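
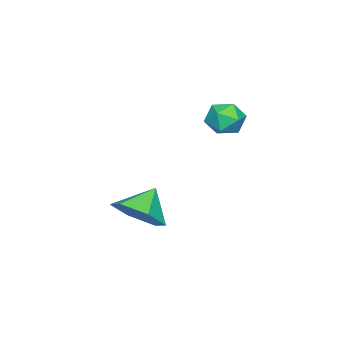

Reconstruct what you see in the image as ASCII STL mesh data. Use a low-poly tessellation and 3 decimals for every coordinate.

solid 
facet normal 0.412 0.473 0.779
outer loop
vertex -0.993 3.381 2.905
vertex -1.439 2.992 3.377
vertex -0.76 2.717 3.185
endloop
endfacet
facet normal 0.879 0.411 0.242
outer loop
vertex -0.993 3.381 2.905
vertex -0.76 2.717 3.185
vertex -0.638 2.885 2.457
endloop
endfacet
facet normal 0.600 0.728 -0.331
outer loop
vertex -0.993 3.381 2.905
vertex -0.638 2.885 2.457
vertex -1.24 3.264 2.199
endloop
endfacet
facet normal -0.040 0.988 -0.150
outer loop
vertex -0.993 3.381 2.905
vertex -1.24 3.264 2.199
vertex -1.735 3.33 2.768
endloop
endfacet
facet normal -0.156 0.830 0.536
outer loop
vertex -0.993 3.381 2.905
vertex -1.735 3.33 2.768
vertex -1.439 2.992 3.377
endloop
endfacet
facet normal 0.954 -0.285 0.094
outer loop
vertex -0.638 2.885 2.457
vertex -0.76 2.717 3.185
vertex -0.865 2.19 2.652
endloop
endfacet
facet normal 0.198 -0.183 0.963
outer loop
vertex -0.76 2.717 3.185
vertex -1.439 2.992 3.377
vertex -1.36 2.256 3.221
endloop
endfacet
facet normal -0.721 0.395 0.570
outer loop
vertex -1.439 2.992 3.377
vertex -1.735 3.33 2.768
vertex -1.962 2.635 2.963
endloop
endfacet
facet normal -0.533 0.652 -0.539
outer loop
vertex -1.735 3.33 2.768
vertex -1.24 3.264 2.199
vertex -1.84 2.803 2.235
endloop
endfacet
facet normal 0.502 0.231 -0.833
outer loop
vertex -1.24 3.264 2.199
vertex -0.638 2.885 2.457
vertex -1.161 2.528 2.043
endloop
endfacet
facet normal 0.040 -0.988 0.150
outer loop
vertex -1.607 2.139 2.515
vertex -0.865 2.19 2.652
vertex -1.36 2.256 3.221
endloop
endfacet
facet normal -0.600 -0.728 0.331
outer loop
vertex -1.607 2.139 2.515
vertex -1.36 2.256 3.221
vertex -1.962 2.635 2.963
endloop
endfacet
facet normal -0.879 -0.411 -0.242
outer loop
vertex -1.607 2.139 2.515
vertex -1.962 2.635 2.963
vertex -1.84 2.803 2.235
endloop
endfacet
facet normal -0.412 -0.473 -0.779
outer loop
vertex -1.607 2.139 2.515
vertex -1.84 2.803 2.235
vertex -1.161 2.528 2.043
endloop
endfacet
facet normal 0.156 -0.830 -0.536
outer loop
vertex -1.607 2.139 2.515
vertex -1.161 2.528 2.043
vertex -0.865 2.19 2.652
endloop
endfacet
facet normal 0.533 -0.652 0.539
outer loop
vertex -1.36 2.256 3.221
vertex -0.865 2.19 2.652
vertex -0.76 2.717 3.185
endloop
endfacet
facet normal -0.502 -0.231 0.833
outer loop
vertex -1.962 2.635 2.963
vertex -1.36 2.256 3.221
vertex -1.439 2.992 3.377
endloop
endfacet
facet normal -0.954 0.285 -0.094
outer loop
vertex -1.84 2.803 2.235
vertex -1.962 2.635 2.963
vertex -1.735 3.33 2.768
endloop
endfacet
facet normal -0.198 0.183 -0.963
outer loop
vertex -1.161 2.528 2.043
vertex -1.84 2.803 2.235
vertex -1.24 3.264 2.199
endloop
endfacet
facet normal 0.721 -0.395 -0.570
outer loop
vertex -0.865 2.19 2.652
vertex -1.161 2.528 2.043
vertex -0.638 2.885 2.457
endloop
endfacet
facet normal 0.718 -0.154 -0.679
outer loop
vertex 1.344 0.222 -0.617
vertex 0.693 0.541 -1.378
vertex 1.307 1.237 -0.886
endloop
endfacet
facet normal 0.154 0.258 0.954
outer loop
vertex 1.344 0.222 -0.617
vertex 1.307 1.237 -0.886
vertex -0.233 0.739 -0.502
endloop
endfacet
facet normal 0.718 -0.154 -0.678
outer loop
vertex 1.307 1.237 -0.886
vertex 0.693 0.541 -1.378
vertex 0.657 1.555 -1.647
endloop
endfacet
facet normal -0.155 0.857 0.491
outer loop
vertex 1.307 1.237 -0.886
vertex 0.657 1.555 -1.647
vertex -0.233 0.739 -0.502
endloop
endfacet
facet normal 0.718 -0.155 -0.679
outer loop
vertex 0.657 1.555 -1.647
vertex 0.693 0.541 -1.378
vertex 0.043 0.859 -2.138
endloop
endfacet
facet normal -0.722 0.688 -0.071
outer loop
vertex 0.657 1.555 -1.647
vertex 0.043 0.859 -2.138
vertex -0.233 0.739 -0.502
endloop
endfacet
facet normal 0.718 -0.154 -0.679
outer loop
vertex 0.043 0.859 -2.138
vertex 0.693 0.541 -1.378
vertex 0.079 -0.156 -1.869
endloop
endfacet
facet normal -0.982 -0.080 -0.172
outer loop
vertex 0.043 0.859 -2.138
vertex 0.079 -0.156 -1.869
vertex -0.233 0.739 -0.502
endloop
endfacet
facet normal 0.718 -0.154 -0.679
outer loop
vertex 0.079 -0.156 -1.869
vertex 0.693 0.541 -1.378
vertex 0.73 -0.474 -1.108
endloop
endfacet
facet normal -0.673 -0.680 0.292
outer loop
vertex 0.079 -0.156 -1.869
vertex 0.73 -0.474 -1.108
vertex -0.233 0.739 -0.502
endloop
endfacet
facet normal 0.718 -0.154 -0.679
outer loop
vertex 0.73 -0.474 -1.108
vertex 0.693 0.541 -1.378
vertex 1.344 0.222 -0.617
endloop
endfacet
facet normal -0.105 -0.510 0.854
outer loop
vertex 0.73 -0.474 -1.108
vertex 1.344 0.222 -0.617
vertex -0.233 0.739 -0.502
endloop
endfacet

endsolid


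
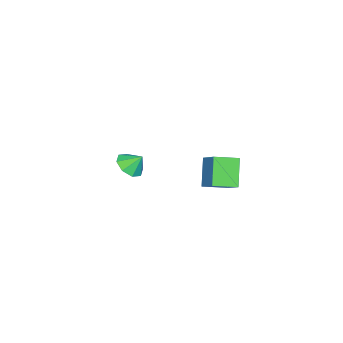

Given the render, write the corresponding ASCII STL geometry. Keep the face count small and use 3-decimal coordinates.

solid 
facet normal -0.576 -0.230 0.784
outer loop
vertex 3.96 3.105 4.992
vertex 3.048 4.233 4.652
vertex 3.024 2.046 3.994
endloop
endfacet
facet normal 0.612 -0.757 0.229
outer loop
vertex 4.132 2.487 2.488
vertex 3.96 3.105 4.992
vertex 3.024 2.046 3.994
endloop
endfacet
facet normal -0.577 -0.230 0.784
outer loop
vertex 3.024 2.046 3.994
vertex 3.048 4.233 4.652
vertex 2.112 3.174 3.653
endloop
endfacet
facet normal -0.541 -0.612 -0.577
outer loop
vertex 2.112 3.174 3.653
vertex 4.132 2.487 2.488
vertex 3.024 2.046 3.994
endloop
endfacet
facet normal 0.541 0.612 0.577
outer loop
vertex 3.96 3.105 4.992
vertex 4.156 4.674 3.146
vertex 3.048 4.233 4.652
endloop
endfacet
facet normal 0.612 -0.757 0.229
outer loop
vertex 5.068 3.546 3.487
vertex 3.96 3.105 4.992
vertex 4.132 2.487 2.488
endloop
endfacet
facet normal 0.541 0.612 0.577
outer loop
vertex 5.068 3.546 3.487
vertex 4.156 4.674 3.146
vertex 3.96 3.105 4.992
endloop
endfacet
facet normal -0.612 0.757 -0.229
outer loop
vertex 3.048 4.233 4.652
vertex 4.156 4.674 3.146
vertex 2.112 3.174 3.653
endloop
endfacet
facet normal -0.541 -0.611 -0.577
outer loop
vertex 3.22 3.615 2.148
vertex 4.132 2.487 2.488
vertex 2.112 3.174 3.653
endloop
endfacet
facet normal -0.612 0.757 -0.229
outer loop
vertex 2.112 3.174 3.653
vertex 4.156 4.674 3.146
vertex 3.22 3.615 2.148
endloop
endfacet
facet normal 0.577 0.230 -0.784
outer loop
vertex 3.22 3.615 2.148
vertex 5.068 3.546 3.487
vertex 4.132 2.487 2.488
endloop
endfacet
facet normal 0.577 0.229 -0.784
outer loop
vertex 4.156 4.674 3.146
vertex 5.068 3.546 3.487
vertex 3.22 3.615 2.148
endloop
endfacet
facet normal 0.134 -0.640 -0.757
outer loop
vertex 0.927 -4.43 0.353
vertex 0.299 -3.904 -0.203
vertex 1.276 -3.887 -0.044
endloop
endfacet
facet normal 0.608 0.175 0.774
outer loop
vertex 0.927 -4.43 0.353
vertex 1.276 -3.887 -0.044
vertex 0.141 -3.156 0.683
endloop
endfacet
facet normal 0.134 -0.639 -0.757
outer loop
vertex 1.276 -3.887 -0.044
vertex 0.299 -3.904 -0.203
vertex 1.052 -3.354 -0.534
endloop
endfacet
facet normal 0.662 0.639 0.392
outer loop
vertex 1.276 -3.887 -0.044
vertex 1.052 -3.354 -0.534
vertex 0.141 -3.156 0.683
endloop
endfacet
facet normal 0.134 -0.639 -0.757
outer loop
vertex 1.052 -3.354 -0.534
vertex 0.299 -3.904 -0.203
vertex 0.387 -3.143 -0.83
endloop
endfacet
facet normal 0.280 0.958 0.054
outer loop
vertex 1.052 -3.354 -0.534
vertex 0.387 -3.143 -0.83
vertex 0.141 -3.156 0.683
endloop
endfacet
facet normal 0.135 -0.639 -0.757
outer loop
vertex 0.387 -3.143 -0.83
vertex 0.299 -3.904 -0.203
vertex -0.33 -3.378 -0.759
endloop
endfacet
facet normal -0.315 0.948 -0.043
outer loop
vertex 0.387 -3.143 -0.83
vertex -0.33 -3.378 -0.759
vertex 0.141 -3.156 0.683
endloop
endfacet
facet normal 0.134 -0.640 -0.757
outer loop
vertex -0.33 -3.378 -0.759
vertex 0.299 -3.904 -0.203
vertex -0.678 -3.921 -0.362
endloop
endfacet
facet normal -0.774 0.612 0.159
outer loop
vertex -0.33 -3.378 -0.759
vertex -0.678 -3.921 -0.362
vertex 0.141 -3.156 0.683
endloop
endfacet
facet normal 0.134 -0.640 -0.757
outer loop
vertex -0.678 -3.921 -0.362
vertex 0.299 -3.904 -0.203
vertex -0.455 -4.454 0.128
endloop
endfacet
facet normal -0.828 0.150 0.540
outer loop
vertex -0.678 -3.921 -0.362
vertex -0.455 -4.454 0.128
vertex 0.141 -3.156 0.683
endloop
endfacet
facet normal 0.134 -0.639 -0.757
outer loop
vertex -0.455 -4.454 0.128
vertex 0.299 -3.904 -0.203
vertex 0.21 -4.665 0.424
endloop
endfacet
facet normal -0.445 -0.171 0.879
outer loop
vertex -0.455 -4.454 0.128
vertex 0.21 -4.665 0.424
vertex 0.141 -3.156 0.683
endloop
endfacet
facet normal 0.135 -0.639 -0.757
outer loop
vertex 0.21 -4.665 0.424
vertex 0.299 -3.904 -0.203
vertex 0.927 -4.43 0.353
endloop
endfacet
facet normal 0.149 -0.161 0.976
outer loop
vertex 0.21 -4.665 0.424
vertex 0.927 -4.43 0.353
vertex 0.141 -3.156 0.683
endloop
endfacet

endsolid


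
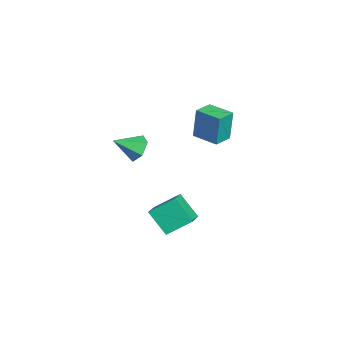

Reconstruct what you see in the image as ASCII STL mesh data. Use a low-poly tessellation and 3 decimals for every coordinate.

solid 
facet normal -0.464 -0.509 0.725
outer loop
vertex 3.242 -2.115 -0.171
vertex 3.2 -0.744 0.764
vertex 1.826 -1.726 -0.805
endloop
endfacet
facet normal 0.025 -0.826 -0.563
outer loop
vertex 2.62 -0.856 -2.044
vertex 3.242 -2.115 -0.171
vertex 1.826 -1.726 -0.805
endloop
endfacet
facet normal -0.464 -0.509 0.725
outer loop
vertex 1.826 -1.726 -0.805
vertex 3.2 -0.744 0.764
vertex 1.784 -0.355 0.131
endloop
endfacet
facet normal -0.885 0.243 -0.396
outer loop
vertex 1.784 -0.355 0.131
vertex 2.62 -0.856 -2.044
vertex 1.826 -1.726 -0.805
endloop
endfacet
facet normal 0.885 -0.243 0.396
outer loop
vertex 3.242 -2.115 -0.171
vertex 3.994 0.126 -0.475
vertex 3.2 -0.744 0.764
endloop
endfacet
facet normal 0.025 -0.826 -0.563
outer loop
vertex 4.036 -1.245 -1.411
vertex 3.242 -2.115 -0.171
vertex 2.62 -0.856 -2.044
endloop
endfacet
facet normal 0.885 -0.243 0.396
outer loop
vertex 4.036 -1.245 -1.411
vertex 3.994 0.126 -0.475
vertex 3.242 -2.115 -0.171
endloop
endfacet
facet normal -0.025 0.826 0.564
outer loop
vertex 3.2 -0.744 0.764
vertex 3.994 0.126 -0.475
vertex 1.784 -0.355 0.131
endloop
endfacet
facet normal -0.885 0.243 -0.396
outer loop
vertex 2.578 0.515 -1.109
vertex 2.62 -0.856 -2.044
vertex 1.784 -0.355 0.131
endloop
endfacet
facet normal -0.025 0.826 0.563
outer loop
vertex 1.784 -0.355 0.131
vertex 3.994 0.126 -0.475
vertex 2.578 0.515 -1.109
endloop
endfacet
facet normal 0.464 0.509 -0.725
outer loop
vertex 2.578 0.515 -1.109
vertex 4.036 -1.245 -1.411
vertex 2.62 -0.856 -2.044
endloop
endfacet
facet normal 0.464 0.509 -0.725
outer loop
vertex 3.994 0.126 -0.475
vertex 4.036 -1.245 -1.411
vertex 2.578 0.515 -1.109
endloop
endfacet
facet normal -0.677 -0.735 0.048
outer loop
vertex -3.954 0.919 3.002
vertex -4.852 1.741 2.918
vertex -3.918 0.756 1.019
endloop
endfacet
facet normal 0.736 -0.674 0.069
outer loop
vertex -2.828 1.939 0.942
vertex -3.954 0.919 3.002
vertex -3.918 0.756 1.019
endloop
endfacet
facet normal -0.677 -0.735 0.048
outer loop
vertex -3.918 0.756 1.019
vertex -4.852 1.741 2.918
vertex -4.816 1.578 0.935
endloop
endfacet
facet normal 0.018 -0.082 -0.996
outer loop
vertex -4.816 1.578 0.935
vertex -2.828 1.939 0.942
vertex -3.918 0.756 1.019
endloop
endfacet
facet normal -0.018 0.082 0.996
outer loop
vertex -3.954 0.919 3.002
vertex -3.762 2.924 2.841
vertex -4.852 1.741 2.918
endloop
endfacet
facet normal 0.736 -0.674 0.069
outer loop
vertex -2.864 2.102 2.925
vertex -3.954 0.919 3.002
vertex -2.828 1.939 0.942
endloop
endfacet
facet normal -0.018 0.082 0.996
outer loop
vertex -2.864 2.102 2.925
vertex -3.762 2.924 2.841
vertex -3.954 0.919 3.002
endloop
endfacet
facet normal -0.736 0.674 -0.069
outer loop
vertex -4.852 1.741 2.918
vertex -3.762 2.924 2.841
vertex -4.816 1.578 0.935
endloop
endfacet
facet normal 0.018 -0.082 -0.996
outer loop
vertex -3.726 2.761 0.858
vertex -2.828 1.939 0.942
vertex -4.816 1.578 0.935
endloop
endfacet
facet normal -0.736 0.674 -0.069
outer loop
vertex -4.816 1.578 0.935
vertex -3.762 2.924 2.841
vertex -3.726 2.761 0.858
endloop
endfacet
facet normal 0.677 0.735 -0.048
outer loop
vertex -3.726 2.761 0.858
vertex -2.864 2.102 2.925
vertex -2.828 1.939 0.942
endloop
endfacet
facet normal 0.677 0.735 -0.048
outer loop
vertex -3.762 2.924 2.841
vertex -2.864 2.102 2.925
vertex -3.726 2.761 0.858
endloop
endfacet
facet normal -0.159 0.837 -0.523
outer loop
vertex 0.745 -1.981 3.514
vertex 0.396 -2.467 2.842
vertex -0.137 -2.158 3.498
endloop
endfacet
facet normal -0.035 0.082 0.996
outer loop
vertex 0.745 -1.981 3.514
vertex -0.137 -2.158 3.498
vertex 0.644 -3.773 3.658
endloop
endfacet
facet normal -0.159 0.837 -0.524
outer loop
vertex -0.137 -2.158 3.498
vertex 0.396 -2.467 2.842
vertex -0.486 -2.645 2.826
endloop
endfacet
facet normal -0.741 -0.299 0.601
outer loop
vertex -0.137 -2.158 3.498
vertex -0.486 -2.645 2.826
vertex 0.644 -3.773 3.658
endloop
endfacet
facet normal -0.160 0.838 -0.523
outer loop
vertex -0.486 -2.645 2.826
vertex 0.396 -2.467 2.842
vertex 0.046 -2.953 2.17
endloop
endfacet
facet normal -0.635 -0.755 -0.161
outer loop
vertex -0.486 -2.645 2.826
vertex 0.046 -2.953 2.17
vertex 0.644 -3.773 3.658
endloop
endfacet
facet normal -0.158 0.837 -0.523
outer loop
vertex 0.046 -2.953 2.17
vertex 0.396 -2.467 2.842
vertex 0.929 -2.776 2.186
endloop
endfacet
facet normal 0.176 -0.831 -0.528
outer loop
vertex 0.046 -2.953 2.17
vertex 0.929 -2.776 2.186
vertex 0.644 -3.773 3.658
endloop
endfacet
facet normal -0.159 0.837 -0.524
outer loop
vertex 0.929 -2.776 2.186
vertex 0.396 -2.467 2.842
vertex 1.278 -2.289 2.858
endloop
endfacet
facet normal 0.883 -0.449 -0.133
outer loop
vertex 0.929 -2.776 2.186
vertex 1.278 -2.289 2.858
vertex 0.644 -3.773 3.658
endloop
endfacet
facet normal -0.160 0.837 -0.523
outer loop
vertex 1.278 -2.289 2.858
vertex 0.396 -2.467 2.842
vertex 0.745 -1.981 3.514
endloop
endfacet
facet normal 0.778 0.007 0.629
outer loop
vertex 1.278 -2.289 2.858
vertex 0.745 -1.981 3.514
vertex 0.644 -3.773 3.658
endloop
endfacet

endsolid


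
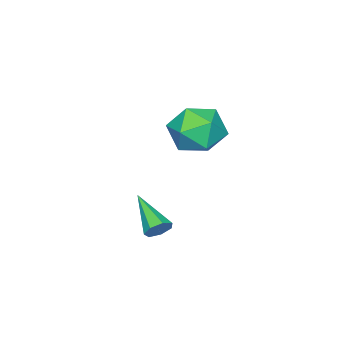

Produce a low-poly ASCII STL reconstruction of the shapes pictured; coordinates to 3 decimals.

solid 
facet normal -0.405 0.753 0.520
outer loop
vertex -3.6 0.937 0.319
vertex -3.867 0.179 1.209
vertex -2.813 0.75 1.203
endloop
endfacet
facet normal 0.123 0.987 0.099
outer loop
vertex -3.6 0.937 0.319
vertex -2.813 0.75 1.203
vertex -2.434 0.817 0.068
endloop
endfacet
facet normal -0.040 0.817 -0.575
outer loop
vertex -3.6 0.937 0.319
vertex -2.434 0.817 0.068
vertex -3.254 0.288 -0.628
endloop
endfacet
facet normal -0.667 0.478 -0.571
outer loop
vertex -3.6 0.937 0.319
vertex -3.254 0.288 -0.628
vertex -4.14 -0.106 0.077
endloop
endfacet
facet normal -0.893 0.438 0.105
outer loop
vertex -3.6 0.937 0.319
vertex -4.14 -0.106 0.077
vertex -3.867 0.179 1.209
endloop
endfacet
facet normal 0.718 0.638 0.278
outer loop
vertex -2.434 0.817 0.068
vertex -2.813 0.75 1.203
vertex -1.98 -0.014 0.803
endloop
endfacet
facet normal -0.134 0.258 0.957
outer loop
vertex -2.813 0.75 1.203
vertex -3.867 0.179 1.209
vertex -2.866 -0.408 1.508
endloop
endfacet
facet normal -0.924 -0.252 0.286
outer loop
vertex -3.867 0.179 1.209
vertex -4.14 -0.106 0.077
vertex -3.686 -0.937 0.812
endloop
endfacet
facet normal -0.559 -0.187 -0.808
outer loop
vertex -4.14 -0.106 0.077
vertex -3.254 0.288 -0.628
vertex -3.307 -0.87 -0.323
endloop
endfacet
facet normal 0.456 0.363 -0.813
outer loop
vertex -3.254 0.288 -0.628
vertex -2.434 0.817 0.068
vertex -2.253 -0.299 -0.329
endloop
endfacet
facet normal 0.667 -0.478 0.571
outer loop
vertex -2.52 -1.057 0.561
vertex -1.98 -0.014 0.803
vertex -2.866 -0.408 1.508
endloop
endfacet
facet normal 0.040 -0.817 0.575
outer loop
vertex -2.52 -1.057 0.561
vertex -2.866 -0.408 1.508
vertex -3.686 -0.937 0.812
endloop
endfacet
facet normal -0.123 -0.987 -0.099
outer loop
vertex -2.52 -1.057 0.561
vertex -3.686 -0.937 0.812
vertex -3.307 -0.87 -0.323
endloop
endfacet
facet normal 0.405 -0.753 -0.520
outer loop
vertex -2.52 -1.057 0.561
vertex -3.307 -0.87 -0.323
vertex -2.253 -0.299 -0.329
endloop
endfacet
facet normal 0.893 -0.438 -0.105
outer loop
vertex -2.52 -1.057 0.561
vertex -2.253 -0.299 -0.329
vertex -1.98 -0.014 0.803
endloop
endfacet
facet normal 0.559 0.187 0.808
outer loop
vertex -2.866 -0.408 1.508
vertex -1.98 -0.014 0.803
vertex -2.813 0.75 1.203
endloop
endfacet
facet normal -0.456 -0.363 0.813
outer loop
vertex -3.686 -0.937 0.812
vertex -2.866 -0.408 1.508
vertex -3.867 0.179 1.209
endloop
endfacet
facet normal -0.718 -0.638 -0.278
outer loop
vertex -3.307 -0.87 -0.323
vertex -3.686 -0.937 0.812
vertex -4.14 -0.106 0.077
endloop
endfacet
facet normal 0.134 -0.258 -0.957
outer loop
vertex -2.253 -0.299 -0.329
vertex -3.307 -0.87 -0.323
vertex -3.254 0.288 -0.628
endloop
endfacet
facet normal 0.924 0.252 -0.286
outer loop
vertex -1.98 -0.014 0.803
vertex -2.253 -0.299 -0.329
vertex -2.434 0.817 0.068
endloop
endfacet
facet normal 0.370 0.799 -0.474
outer loop
vertex 1.731 1.505 -1.607
vertex 1.282 1.525 -1.924
vertex 1.371 1.771 -1.44
endloop
endfacet
facet normal 0.424 0.006 0.905
outer loop
vertex 1.731 1.505 -1.607
vertex 1.371 1.771 -1.44
vertex 0.618 0.095 -1.076
endloop
endfacet
facet normal 0.370 0.799 -0.474
outer loop
vertex 1.371 1.771 -1.44
vertex 1.282 1.525 -1.924
vertex 0.944 1.851 -1.638
endloop
endfacet
facet normal -0.341 0.343 0.875
outer loop
vertex 1.371 1.771 -1.44
vertex 0.944 1.851 -1.638
vertex 0.618 0.095 -1.076
endloop
endfacet
facet normal 0.370 0.799 -0.473
outer loop
vertex 0.944 1.851 -1.638
vertex 1.282 1.525 -1.924
vertex 0.772 1.686 -2.051
endloop
endfacet
facet normal -0.924 0.261 0.280
outer loop
vertex 0.944 1.851 -1.638
vertex 0.772 1.686 -2.051
vertex 0.618 0.095 -1.076
endloop
endfacet
facet normal 0.370 0.800 -0.473
outer loop
vertex 0.772 1.686 -2.051
vertex 1.282 1.525 -1.924
vertex 0.984 1.4 -2.369
endloop
endfacet
facet normal -0.885 -0.178 -0.430
outer loop
vertex 0.772 1.686 -2.051
vertex 0.984 1.4 -2.369
vertex 0.618 0.095 -1.076
endloop
endfacet
facet normal 0.373 0.798 -0.474
outer loop
vertex 0.984 1.4 -2.369
vertex 1.282 1.525 -1.924
vertex 1.42 1.207 -2.351
endloop
endfacet
facet normal -0.255 -0.644 -0.722
outer loop
vertex 0.984 1.4 -2.369
vertex 1.42 1.207 -2.351
vertex 0.618 0.095 -1.076
endloop
endfacet
facet normal 0.371 0.798 -0.474
outer loop
vertex 1.42 1.207 -2.351
vertex 1.282 1.525 -1.924
vertex 1.752 1.254 -2.012
endloop
endfacet
facet normal 0.493 -0.785 -0.374
outer loop
vertex 1.42 1.207 -2.351
vertex 1.752 1.254 -2.012
vertex 0.618 0.095 -1.076
endloop
endfacet
facet normal 0.371 0.798 -0.475
outer loop
vertex 1.752 1.254 -2.012
vertex 1.282 1.525 -1.924
vertex 1.731 1.505 -1.607
endloop
endfacet
facet normal 0.795 -0.496 0.349
outer loop
vertex 1.752 1.254 -2.012
vertex 1.731 1.505 -1.607
vertex 0.618 0.095 -1.076
endloop
endfacet

endsolid


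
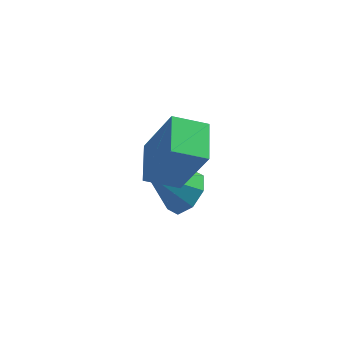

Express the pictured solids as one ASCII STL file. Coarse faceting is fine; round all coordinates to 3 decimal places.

solid 
facet normal -0.919 -0.066 0.389
outer loop
vertex 0.179 0.195 3.745
vertex 0.198 1.587 4.026
vertex -0.66 0.593 1.828
endloop
endfacet
facet normal -0.014 -0.980 -0.198
outer loop
vertex 0.462 0.673 1.354
vertex 0.179 0.195 3.745
vertex -0.66 0.593 1.828
endloop
endfacet
facet normal -0.919 -0.065 0.388
outer loop
vertex -0.66 0.593 1.828
vertex 0.198 1.587 4.026
vertex -0.64 1.985 2.109
endloop
endfacet
facet normal -0.394 0.187 -0.900
outer loop
vertex -0.64 1.985 2.109
vertex 0.462 0.673 1.354
vertex -0.66 0.593 1.828
endloop
endfacet
facet normal 0.394 -0.187 0.900
outer loop
vertex 0.179 0.195 3.745
vertex 1.32 1.667 3.552
vertex 0.198 1.587 4.026
endloop
endfacet
facet normal -0.014 -0.980 -0.198
outer loop
vertex 1.3 0.275 3.271
vertex 0.179 0.195 3.745
vertex 0.462 0.673 1.354
endloop
endfacet
facet normal 0.394 -0.187 0.900
outer loop
vertex 1.3 0.275 3.271
vertex 1.32 1.667 3.552
vertex 0.179 0.195 3.745
endloop
endfacet
facet normal 0.014 0.980 0.198
outer loop
vertex 0.198 1.587 4.026
vertex 1.32 1.667 3.552
vertex -0.64 1.985 2.109
endloop
endfacet
facet normal -0.394 0.187 -0.900
outer loop
vertex 0.481 2.065 1.635
vertex 0.462 0.673 1.354
vertex -0.64 1.985 2.109
endloop
endfacet
facet normal 0.014 0.980 0.198
outer loop
vertex -0.64 1.985 2.109
vertex 1.32 1.667 3.552
vertex 0.481 2.065 1.635
endloop
endfacet
facet normal 0.919 0.066 -0.388
outer loop
vertex 0.481 2.065 1.635
vertex 1.3 0.275 3.271
vertex 0.462 0.673 1.354
endloop
endfacet
facet normal 0.919 0.065 -0.389
outer loop
vertex 1.32 1.667 3.552
vertex 1.3 0.275 3.271
vertex 0.481 2.065 1.635
endloop
endfacet
facet normal 0.721 0.073 -0.689
outer loop
vertex 1.183 2.34 0.178
vertex 0.623 2.082 -0.436
vertex 0.862 2.85 -0.104
endloop
endfacet
facet normal 0.141 0.546 0.826
outer loop
vertex 1.183 2.34 0.178
vertex 0.862 2.85 -0.104
vertex -0.603 1.958 0.736
endloop
endfacet
facet normal 0.721 0.073 -0.689
outer loop
vertex 0.862 2.85 -0.104
vertex 0.623 2.082 -0.436
vertex 0.401 2.911 -0.58
endloop
endfacet
facet normal -0.298 0.867 0.400
outer loop
vertex 0.862 2.85 -0.104
vertex 0.401 2.911 -0.58
vertex -0.603 1.958 0.736
endloop
endfacet
facet normal 0.721 0.073 -0.690
outer loop
vertex 0.401 2.911 -0.58
vertex 0.623 2.082 -0.436
vertex 0.069 2.486 -0.972
endloop
endfacet
facet normal -0.744 0.662 -0.088
outer loop
vertex 0.401 2.911 -0.58
vertex 0.069 2.486 -0.972
vertex -0.603 1.958 0.736
endloop
endfacet
facet normal 0.721 0.074 -0.689
outer loop
vertex 0.069 2.486 -0.972
vertex 0.623 2.082 -0.436
vertex 0.063 1.825 -1.049
endloop
endfacet
facet normal -0.935 0.050 -0.352
outer loop
vertex 0.069 2.486 -0.972
vertex 0.063 1.825 -1.049
vertex -0.603 1.958 0.736
endloop
endfacet
facet normal 0.721 0.073 -0.689
outer loop
vertex 0.063 1.825 -1.049
vertex 0.623 2.082 -0.436
vertex 0.384 1.314 -0.767
endloop
endfacet
facet normal -0.758 -0.607 -0.238
outer loop
vertex 0.063 1.825 -1.049
vertex 0.384 1.314 -0.767
vertex -0.603 1.958 0.736
endloop
endfacet
facet normal 0.721 0.073 -0.689
outer loop
vertex 0.384 1.314 -0.767
vertex 0.623 2.082 -0.436
vertex 0.845 1.254 -0.291
endloop
endfacet
facet normal -0.317 -0.929 0.190
outer loop
vertex 0.384 1.314 -0.767
vertex 0.845 1.254 -0.291
vertex -0.603 1.958 0.736
endloop
endfacet
facet normal 0.722 0.073 -0.688
outer loop
vertex 0.845 1.254 -0.291
vertex 0.623 2.082 -0.436
vertex 1.176 1.678 0.101
endloop
endfacet
facet normal 0.127 -0.725 0.677
outer loop
vertex 0.845 1.254 -0.291
vertex 1.176 1.678 0.101
vertex -0.603 1.958 0.736
endloop
endfacet
facet normal 0.722 0.072 -0.689
outer loop
vertex 1.176 1.678 0.101
vertex 0.623 2.082 -0.436
vertex 1.183 2.34 0.178
endloop
endfacet
facet normal 0.318 -0.113 0.941
outer loop
vertex 1.176 1.678 0.101
vertex 1.183 2.34 0.178
vertex -0.603 1.958 0.736
endloop
endfacet

endsolid


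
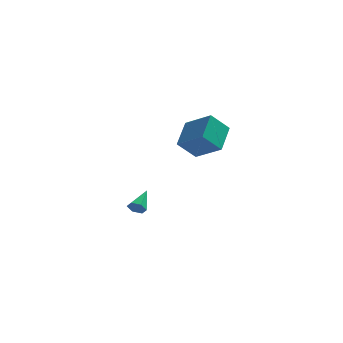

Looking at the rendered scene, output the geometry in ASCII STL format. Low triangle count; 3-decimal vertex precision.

solid 
facet normal -0.757 0.425 -0.497
outer loop
vertex -0.304 -1.423 2.966
vertex 0.605 -0.995 1.948
vertex -0.579 -2.944 2.083
endloop
endfacet
facet normal -0.635 -0.299 0.712
outer loop
vertex 0.775 -3.705 2.972
vertex -0.304 -1.423 2.966
vertex -0.579 -2.944 2.083
endloop
endfacet
facet normal -0.757 0.425 -0.497
outer loop
vertex -0.579 -2.944 2.083
vertex 0.605 -0.995 1.948
vertex 0.33 -2.516 1.065
endloop
endfacet
facet normal -0.154 -0.854 -0.497
outer loop
vertex 0.33 -2.516 1.065
vertex 0.775 -3.705 2.972
vertex -0.579 -2.944 2.083
endloop
endfacet
facet normal 0.154 0.854 0.497
outer loop
vertex -0.304 -1.423 2.966
vertex 1.959 -1.756 2.837
vertex 0.605 -0.995 1.948
endloop
endfacet
facet normal -0.635 -0.299 0.712
outer loop
vertex 1.05 -2.184 3.855
vertex -0.304 -1.423 2.966
vertex 0.775 -3.705 2.972
endloop
endfacet
facet normal 0.154 0.854 0.497
outer loop
vertex 1.05 -2.184 3.855
vertex 1.959 -1.756 2.837
vertex -0.304 -1.423 2.966
endloop
endfacet
facet normal 0.635 0.299 -0.712
outer loop
vertex 0.605 -0.995 1.948
vertex 1.959 -1.756 2.837
vertex 0.33 -2.516 1.065
endloop
endfacet
facet normal -0.154 -0.854 -0.497
outer loop
vertex 1.684 -3.277 1.954
vertex 0.775 -3.705 2.972
vertex 0.33 -2.516 1.065
endloop
endfacet
facet normal 0.635 0.299 -0.712
outer loop
vertex 0.33 -2.516 1.065
vertex 1.959 -1.756 2.837
vertex 1.684 -3.277 1.954
endloop
endfacet
facet normal 0.757 -0.425 0.497
outer loop
vertex 1.684 -3.277 1.954
vertex 1.05 -2.184 3.855
vertex 0.775 -3.705 2.972
endloop
endfacet
facet normal 0.757 -0.425 0.497
outer loop
vertex 1.959 -1.756 2.837
vertex 1.05 -2.184 3.855
vertex 1.684 -3.277 1.954
endloop
endfacet
facet normal -0.249 -0.851 -0.463
outer loop
vertex -2.845 0.559 -3.921
vertex -3.116 0.852 -4.314
vertex -2.573 0.729 -4.38
endloop
endfacet
facet normal 0.874 -0.159 0.459
outer loop
vertex -2.845 0.559 -3.921
vertex -2.573 0.729 -4.38
vertex -2.724 2.188 -3.586
endloop
endfacet
facet normal -0.249 -0.850 -0.464
outer loop
vertex -2.573 0.729 -4.38
vertex -3.116 0.852 -4.314
vertex -2.844 1.023 -4.773
endloop
endfacet
facet normal 0.875 0.298 -0.381
outer loop
vertex -2.573 0.729 -4.38
vertex -2.844 1.023 -4.773
vertex -2.724 2.188 -3.586
endloop
endfacet
facet normal -0.249 -0.850 -0.464
outer loop
vertex -2.844 1.023 -4.773
vertex -3.116 0.852 -4.314
vertex -3.386 1.146 -4.707
endloop
endfacet
facet normal 0.075 0.708 -0.702
outer loop
vertex -2.844 1.023 -4.773
vertex -3.386 1.146 -4.707
vertex -2.724 2.188 -3.586
endloop
endfacet
facet normal -0.249 -0.850 -0.464
outer loop
vertex -3.386 1.146 -4.707
vertex -3.116 0.852 -4.314
vertex -3.658 0.975 -4.248
endloop
endfacet
facet normal -0.727 0.661 -0.185
outer loop
vertex -3.386 1.146 -4.707
vertex -3.658 0.975 -4.248
vertex -2.724 2.188 -3.586
endloop
endfacet
facet normal -0.249 -0.851 -0.463
outer loop
vertex -3.658 0.975 -4.248
vertex -3.116 0.852 -4.314
vertex -3.388 0.682 -3.855
endloop
endfacet
facet normal -0.729 0.205 0.653
outer loop
vertex -3.658 0.975 -4.248
vertex -3.388 0.682 -3.855
vertex -2.724 2.188 -3.586
endloop
endfacet
facet normal -0.249 -0.851 -0.463
outer loop
vertex -3.388 0.682 -3.855
vertex -3.116 0.852 -4.314
vertex -2.845 0.559 -3.921
endloop
endfacet
facet normal 0.072 -0.206 0.976
outer loop
vertex -3.388 0.682 -3.855
vertex -2.845 0.559 -3.921
vertex -2.724 2.188 -3.586
endloop
endfacet

endsolid


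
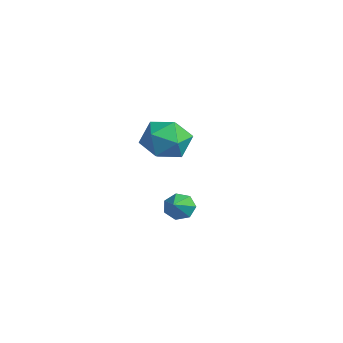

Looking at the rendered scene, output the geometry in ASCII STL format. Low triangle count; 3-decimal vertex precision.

solid 
facet normal -0.907 0.094 0.411
outer loop
vertex -3.636 2.786 -1.2
vertex -3.246 2.464 -0.266
vertex -3.25 3.497 -0.512
endloop
endfacet
facet normal -0.819 0.561 -0.121
outer loop
vertex -3.636 2.786 -1.2
vertex -3.25 3.497 -0.512
vertex -3.034 3.589 -1.548
endloop
endfacet
facet normal -0.672 0.194 -0.715
outer loop
vertex -3.636 2.786 -1.2
vertex -3.034 3.589 -1.548
vertex -2.897 2.612 -1.942
endloop
endfacet
facet normal -0.669 -0.500 -0.549
outer loop
vertex -3.636 2.786 -1.2
vertex -2.897 2.612 -1.942
vertex -3.028 1.917 -1.15
endloop
endfacet
facet normal -0.814 -0.561 0.147
outer loop
vertex -3.636 2.786 -1.2
vertex -3.028 1.917 -1.15
vertex -3.246 2.464 -0.266
endloop
endfacet
facet normal -0.252 0.967 0.033
outer loop
vertex -3.034 3.589 -1.548
vertex -3.25 3.497 -0.512
vertex -2.272 3.763 -0.83
endloop
endfacet
facet normal -0.394 0.212 0.895
outer loop
vertex -3.25 3.497 -0.512
vertex -3.246 2.464 -0.266
vertex -2.403 3.068 -0.038
endloop
endfacet
facet normal -0.245 -0.850 0.466
outer loop
vertex -3.246 2.464 -0.266
vertex -3.028 1.917 -1.15
vertex -2.266 2.091 -0.432
endloop
endfacet
facet normal -0.011 -0.751 -0.661
outer loop
vertex -3.028 1.917 -1.15
vertex -2.897 2.612 -1.942
vertex -2.05 2.183 -1.468
endloop
endfacet
facet normal -0.016 0.372 -0.928
outer loop
vertex -2.897 2.612 -1.942
vertex -3.034 3.589 -1.548
vertex -2.054 3.216 -1.714
endloop
endfacet
facet normal 0.669 0.500 0.549
outer loop
vertex -1.664 2.894 -0.78
vertex -2.272 3.763 -0.83
vertex -2.403 3.068 -0.038
endloop
endfacet
facet normal 0.672 -0.194 0.715
outer loop
vertex -1.664 2.894 -0.78
vertex -2.403 3.068 -0.038
vertex -2.266 2.091 -0.432
endloop
endfacet
facet normal 0.819 -0.561 0.121
outer loop
vertex -1.664 2.894 -0.78
vertex -2.266 2.091 -0.432
vertex -2.05 2.183 -1.468
endloop
endfacet
facet normal 0.907 -0.094 -0.411
outer loop
vertex -1.664 2.894 -0.78
vertex -2.05 2.183 -1.468
vertex -2.054 3.216 -1.714
endloop
endfacet
facet normal 0.814 0.561 -0.147
outer loop
vertex -1.664 2.894 -0.78
vertex -2.054 3.216 -1.714
vertex -2.272 3.763 -0.83
endloop
endfacet
facet normal 0.011 0.751 0.661
outer loop
vertex -2.403 3.068 -0.038
vertex -2.272 3.763 -0.83
vertex -3.25 3.497 -0.512
endloop
endfacet
facet normal 0.016 -0.372 0.928
outer loop
vertex -2.266 2.091 -0.432
vertex -2.403 3.068 -0.038
vertex -3.246 2.464 -0.266
endloop
endfacet
facet normal 0.252 -0.967 -0.033
outer loop
vertex -2.05 2.183 -1.468
vertex -2.266 2.091 -0.432
vertex -3.028 1.917 -1.15
endloop
endfacet
facet normal 0.394 -0.212 -0.895
outer loop
vertex -2.054 3.216 -1.714
vertex -2.05 2.183 -1.468
vertex -2.897 2.612 -1.942
endloop
endfacet
facet normal 0.245 0.850 -0.466
outer loop
vertex -2.272 3.763 -0.83
vertex -2.054 3.216 -1.714
vertex -3.034 3.589 -1.548
endloop
endfacet
facet normal -0.716 0.474 -0.512
outer loop
vertex 1.583 1.422 -2.845
vertex 1.38 1.658 -2.343
vertex 1.787 1.873 -2.713
endloop
endfacet
facet normal 0.797 -0.193 -0.573
outer loop
vertex 1.583 1.422 -2.845
vertex 1.787 1.873 -2.713
vertex 2.34 1.022 -1.657
endloop
endfacet
facet normal -0.716 0.475 -0.512
outer loop
vertex 1.787 1.873 -2.713
vertex 1.38 1.658 -2.343
vertex 1.685 2.161 -2.303
endloop
endfacet
facet normal 0.886 0.454 -0.098
outer loop
vertex 1.787 1.873 -2.713
vertex 1.685 2.161 -2.303
vertex 2.34 1.022 -1.657
endloop
endfacet
facet normal -0.716 0.475 -0.511
outer loop
vertex 1.685 2.161 -2.303
vertex 1.38 1.658 -2.343
vertex 1.354 2.071 -1.923
endloop
endfacet
facet normal 0.508 0.627 0.591
outer loop
vertex 1.685 2.161 -2.303
vertex 1.354 2.071 -1.923
vertex 2.34 1.022 -1.657
endloop
endfacet
facet normal -0.715 0.476 -0.512
outer loop
vertex 1.354 2.071 -1.923
vertex 1.38 1.658 -2.343
vertex 1.042 1.67 -1.86
endloop
endfacet
facet normal -0.055 0.197 0.979
outer loop
vertex 1.354 2.071 -1.923
vertex 1.042 1.67 -1.86
vertex 2.34 1.022 -1.657
endloop
endfacet
facet normal -0.716 0.474 -0.513
outer loop
vertex 1.042 1.67 -1.86
vertex 1.38 1.658 -2.343
vertex 0.985 1.259 -2.16
endloop
endfacet
facet normal -0.376 -0.512 0.772
outer loop
vertex 1.042 1.67 -1.86
vertex 0.985 1.259 -2.16
vertex 2.34 1.022 -1.657
endloop
endfacet
facet normal -0.716 0.474 -0.512
outer loop
vertex 0.985 1.259 -2.16
vertex 1.38 1.658 -2.343
vertex 1.226 1.149 -2.599
endloop
endfacet
facet normal -0.216 -0.969 0.124
outer loop
vertex 0.985 1.259 -2.16
vertex 1.226 1.149 -2.599
vertex 2.34 1.022 -1.657
endloop
endfacet
facet normal -0.716 0.474 -0.512
outer loop
vertex 1.226 1.149 -2.599
vertex 1.38 1.658 -2.343
vertex 1.583 1.422 -2.845
endloop
endfacet
facet normal 0.306 -0.826 -0.473
outer loop
vertex 1.226 1.149 -2.599
vertex 1.583 1.422 -2.845
vertex 2.34 1.022 -1.657
endloop
endfacet

endsolid


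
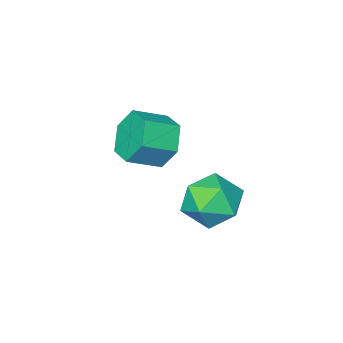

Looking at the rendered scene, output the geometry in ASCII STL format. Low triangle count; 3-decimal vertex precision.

solid 
facet normal 0.338 0.839 0.427
outer loop
vertex 1.449 3.877 -1.939
vertex 1.556 3.33 -0.949
vertex 2.424 3.353 -1.681
endloop
endfacet
facet normal 0.510 0.819 -0.265
outer loop
vertex 1.449 3.877 -1.939
vertex 2.424 3.353 -1.681
vertex 1.999 3.278 -2.732
endloop
endfacet
facet normal -0.095 0.762 -0.641
outer loop
vertex 1.449 3.877 -1.939
vertex 1.999 3.278 -2.732
vertex 0.869 3.207 -2.649
endloop
endfacet
facet normal -0.640 0.746 -0.181
outer loop
vertex 1.449 3.877 -1.939
vertex 0.869 3.207 -2.649
vertex 0.595 3.239 -1.548
endloop
endfacet
facet normal -0.374 0.794 0.479
outer loop
vertex 1.449 3.877 -1.939
vertex 0.595 3.239 -1.548
vertex 1.556 3.33 -0.949
endloop
endfacet
facet normal 0.897 0.229 -0.379
outer loop
vertex 1.999 3.278 -2.732
vertex 2.424 3.353 -1.681
vertex 2.445 2.361 -2.232
endloop
endfacet
facet normal 0.618 0.262 0.741
outer loop
vertex 2.424 3.353 -1.681
vertex 1.556 3.33 -0.949
vertex 2.171 2.393 -1.131
endloop
endfacet
facet normal -0.532 0.191 0.825
outer loop
vertex 1.556 3.33 -0.949
vertex 0.595 3.239 -1.548
vertex 1.041 2.322 -1.048
endloop
endfacet
facet normal -0.963 0.115 -0.243
outer loop
vertex 0.595 3.239 -1.548
vertex 0.869 3.207 -2.649
vertex 0.616 2.247 -2.099
endloop
endfacet
facet normal -0.081 0.138 -0.987
outer loop
vertex 0.869 3.207 -2.649
vertex 1.999 3.278 -2.732
vertex 1.484 2.27 -2.831
endloop
endfacet
facet normal 0.640 -0.746 0.181
outer loop
vertex 1.591 1.723 -1.841
vertex 2.445 2.361 -2.232
vertex 2.171 2.393 -1.131
endloop
endfacet
facet normal 0.095 -0.762 0.641
outer loop
vertex 1.591 1.723 -1.841
vertex 2.171 2.393 -1.131
vertex 1.041 2.322 -1.048
endloop
endfacet
facet normal -0.510 -0.819 0.265
outer loop
vertex 1.591 1.723 -1.841
vertex 1.041 2.322 -1.048
vertex 0.616 2.247 -2.099
endloop
endfacet
facet normal -0.338 -0.839 -0.427
outer loop
vertex 1.591 1.723 -1.841
vertex 0.616 2.247 -2.099
vertex 1.484 2.27 -2.831
endloop
endfacet
facet normal 0.374 -0.794 -0.479
outer loop
vertex 1.591 1.723 -1.841
vertex 1.484 2.27 -2.831
vertex 2.445 2.361 -2.232
endloop
endfacet
facet normal 0.963 -0.115 0.243
outer loop
vertex 2.171 2.393 -1.131
vertex 2.445 2.361 -2.232
vertex 2.424 3.353 -1.681
endloop
endfacet
facet normal 0.081 -0.138 0.987
outer loop
vertex 1.041 2.322 -1.048
vertex 2.171 2.393 -1.131
vertex 1.556 3.33 -0.949
endloop
endfacet
facet normal -0.897 -0.229 0.379
outer loop
vertex 0.616 2.247 -2.099
vertex 1.041 2.322 -1.048
vertex 0.595 3.239 -1.548
endloop
endfacet
facet normal -0.618 -0.262 -0.741
outer loop
vertex 1.484 2.27 -2.831
vertex 0.616 2.247 -2.099
vertex 0.869 3.207 -2.649
endloop
endfacet
facet normal 0.532 -0.191 -0.825
outer loop
vertex 2.445 2.361 -2.232
vertex 1.484 2.27 -2.831
vertex 1.999 3.278 -2.732
endloop
endfacet
facet normal -0.870 0.258 -0.421
outer loop
vertex 1.758 0.396 -1.597
vertex 1.242 -0.158 -0.87
vertex 1.46 0.854 -0.701
endloop
endfacet
facet normal 0.404 0.862 -0.306
outer loop
vertex 1.758 0.396 -1.597
vertex 1.46 0.854 -0.701
vertex 2.915 0.053 -1.037
endloop
endfacet
facet normal 0.404 0.862 -0.306
outer loop
vertex 2.915 0.053 -1.037
vertex 1.46 0.854 -0.701
vertex 2.617 0.511 -0.141
endloop
endfacet
facet normal 0.869 -0.258 0.421
outer loop
vertex 2.915 0.053 -1.037
vertex 2.617 0.511 -0.141
vertex 2.398 -0.502 -0.31
endloop
endfacet
facet normal -0.870 0.258 -0.421
outer loop
vertex 1.46 0.854 -0.701
vertex 1.242 -0.158 -0.87
vertex 0.944 0.3 0.027
endloop
endfacet
facet normal -0.043 0.810 0.585
outer loop
vertex 1.46 0.854 -0.701
vertex 0.944 0.3 0.027
vertex 2.617 0.511 -0.141
endloop
endfacet
facet normal -0.043 0.809 0.586
outer loop
vertex 2.617 0.511 -0.141
vertex 0.944 0.3 0.027
vertex 2.101 -0.043 0.586
endloop
endfacet
facet normal 0.870 -0.258 0.421
outer loop
vertex 2.617 0.511 -0.141
vertex 2.101 -0.043 0.586
vertex 2.398 -0.502 -0.31
endloop
endfacet
facet normal -0.869 0.259 -0.421
outer loop
vertex 0.944 0.3 0.027
vertex 1.242 -0.158 -0.87
vertex 0.725 -0.713 -0.143
endloop
endfacet
facet normal -0.447 -0.053 0.893
outer loop
vertex 0.944 0.3 0.027
vertex 0.725 -0.713 -0.143
vertex 2.101 -0.043 0.586
endloop
endfacet
facet normal -0.448 -0.052 0.893
outer loop
vertex 2.101 -0.043 0.586
vertex 0.725 -0.713 -0.143
vertex 1.882 -1.056 0.417
endloop
endfacet
facet normal 0.870 -0.258 0.421
outer loop
vertex 2.101 -0.043 0.586
vertex 1.882 -1.056 0.417
vertex 2.398 -0.502 -0.31
endloop
endfacet
facet normal -0.869 0.258 -0.421
outer loop
vertex 0.725 -0.713 -0.143
vertex 1.242 -0.158 -0.87
vertex 1.023 -1.171 -1.039
endloop
endfacet
facet normal -0.404 -0.862 0.306
outer loop
vertex 0.725 -0.713 -0.143
vertex 1.023 -1.171 -1.039
vertex 1.882 -1.056 0.417
endloop
endfacet
facet normal -0.404 -0.862 0.306
outer loop
vertex 1.882 -1.056 0.417
vertex 1.023 -1.171 -1.039
vertex 2.18 -1.514 -0.479
endloop
endfacet
facet normal 0.870 -0.258 0.421
outer loop
vertex 1.882 -1.056 0.417
vertex 2.18 -1.514 -0.479
vertex 2.398 -0.502 -0.31
endloop
endfacet
facet normal -0.870 0.258 -0.421
outer loop
vertex 1.023 -1.171 -1.039
vertex 1.242 -0.158 -0.87
vertex 1.539 -0.617 -1.766
endloop
endfacet
facet normal 0.044 -0.809 -0.586
outer loop
vertex 1.023 -1.171 -1.039
vertex 1.539 -0.617 -1.766
vertex 2.18 -1.514 -0.479
endloop
endfacet
facet normal 0.043 -0.809 -0.586
outer loop
vertex 2.18 -1.514 -0.479
vertex 1.539 -0.617 -1.766
vertex 2.696 -0.96 -1.207
endloop
endfacet
facet normal 0.870 -0.258 0.421
outer loop
vertex 2.18 -1.514 -0.479
vertex 2.696 -0.96 -1.207
vertex 2.398 -0.502 -0.31
endloop
endfacet
facet normal -0.870 0.258 -0.421
outer loop
vertex 1.539 -0.617 -1.766
vertex 1.242 -0.158 -0.87
vertex 1.758 0.396 -1.597
endloop
endfacet
facet normal 0.447 0.052 -0.893
outer loop
vertex 1.539 -0.617 -1.766
vertex 1.758 0.396 -1.597
vertex 2.696 -0.96 -1.207
endloop
endfacet
facet normal 0.448 0.053 -0.893
outer loop
vertex 2.696 -0.96 -1.207
vertex 1.758 0.396 -1.597
vertex 2.915 0.053 -1.037
endloop
endfacet
facet normal 0.869 -0.259 0.421
outer loop
vertex 2.696 -0.96 -1.207
vertex 2.915 0.053 -1.037
vertex 2.398 -0.502 -0.31
endloop
endfacet

endsolid


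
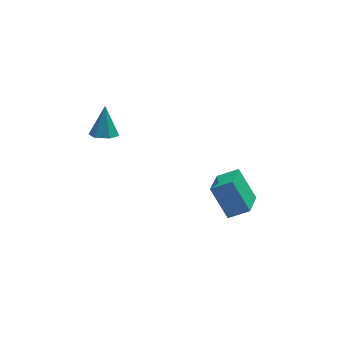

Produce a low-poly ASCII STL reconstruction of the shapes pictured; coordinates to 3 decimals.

solid 
facet normal -0.849 0.190 -0.492
outer loop
vertex 0.503 -1.746 -2.788
vertex 1.083 -0.499 -3.306
vertex 1.071 -2.546 -4.077
endloop
endfacet
facet normal -0.396 -0.848 0.352
outer loop
vertex 1.937 -2.741 -3.574
vertex 0.503 -1.746 -2.788
vertex 1.071 -2.546 -4.077
endloop
endfacet
facet normal -0.849 0.190 -0.492
outer loop
vertex 1.071 -2.546 -4.077
vertex 1.083 -0.499 -3.306
vertex 1.651 -1.299 -4.595
endloop
endfacet
facet normal 0.351 -0.494 -0.796
outer loop
vertex 1.651 -1.299 -4.595
vertex 1.937 -2.741 -3.574
vertex 1.071 -2.546 -4.077
endloop
endfacet
facet normal -0.351 0.494 0.796
outer loop
vertex 0.503 -1.746 -2.788
vertex 1.949 -0.694 -2.803
vertex 1.083 -0.499 -3.306
endloop
endfacet
facet normal -0.396 -0.848 0.352
outer loop
vertex 1.369 -1.941 -2.285
vertex 0.503 -1.746 -2.788
vertex 1.937 -2.741 -3.574
endloop
endfacet
facet normal -0.351 0.494 0.796
outer loop
vertex 1.369 -1.941 -2.285
vertex 1.949 -0.694 -2.803
vertex 0.503 -1.746 -2.788
endloop
endfacet
facet normal 0.396 0.848 -0.352
outer loop
vertex 1.083 -0.499 -3.306
vertex 1.949 -0.694 -2.803
vertex 1.651 -1.299 -4.595
endloop
endfacet
facet normal 0.351 -0.494 -0.796
outer loop
vertex 2.517 -1.494 -4.092
vertex 1.937 -2.741 -3.574
vertex 1.651 -1.299 -4.595
endloop
endfacet
facet normal 0.396 0.848 -0.352
outer loop
vertex 1.651 -1.299 -4.595
vertex 1.949 -0.694 -2.803
vertex 2.517 -1.494 -4.092
endloop
endfacet
facet normal 0.849 -0.190 0.492
outer loop
vertex 2.517 -1.494 -4.092
vertex 1.369 -1.941 -2.285
vertex 1.937 -2.741 -3.574
endloop
endfacet
facet normal 0.849 -0.190 0.492
outer loop
vertex 1.949 -0.694 -2.803
vertex 1.369 -1.941 -2.285
vertex 2.517 -1.494 -4.092
endloop
endfacet
facet normal -0.135 -0.477 -0.868
outer loop
vertex -3.047 -1.059 0.879
vertex -3.625 -0.864 0.862
vertex -3.182 -0.529 0.609
endloop
endfacet
facet normal 0.951 0.292 0.098
outer loop
vertex -3.047 -1.059 0.879
vertex -3.182 -0.529 0.609
vertex -3.435 -0.196 2.078
endloop
endfacet
facet normal -0.135 -0.478 -0.868
outer loop
vertex -3.182 -0.529 0.609
vertex -3.625 -0.864 0.862
vertex -3.76 -0.335 0.592
endloop
endfacet
facet normal 0.318 0.935 -0.157
outer loop
vertex -3.182 -0.529 0.609
vertex -3.76 -0.335 0.592
vertex -3.435 -0.196 2.078
endloop
endfacet
facet normal -0.135 -0.478 -0.868
outer loop
vertex -3.76 -0.335 0.592
vertex -3.625 -0.864 0.862
vertex -4.203 -0.67 0.845
endloop
endfacet
facet normal -0.583 0.811 0.052
outer loop
vertex -3.76 -0.335 0.592
vertex -4.203 -0.67 0.845
vertex -3.435 -0.196 2.078
endloop
endfacet
facet normal -0.135 -0.479 -0.867
outer loop
vertex -4.203 -0.67 0.845
vertex -3.625 -0.864 0.862
vertex -4.067 -1.199 1.116
endloop
endfacet
facet normal -0.856 0.044 0.516
outer loop
vertex -4.203 -0.67 0.845
vertex -4.067 -1.199 1.116
vertex -3.435 -0.196 2.078
endloop
endfacet
facet normal -0.136 -0.478 -0.868
outer loop
vertex -4.067 -1.199 1.116
vertex -3.625 -0.864 0.862
vertex -3.489 -1.394 1.133
endloop
endfacet
facet normal -0.224 -0.597 0.770
outer loop
vertex -4.067 -1.199 1.116
vertex -3.489 -1.394 1.133
vertex -3.435 -0.196 2.078
endloop
endfacet
facet normal -0.136 -0.478 -0.868
outer loop
vertex -3.489 -1.394 1.133
vertex -3.625 -0.864 0.862
vertex -3.047 -1.059 0.879
endloop
endfacet
facet normal 0.680 -0.473 0.560
outer loop
vertex -3.489 -1.394 1.133
vertex -3.047 -1.059 0.879
vertex -3.435 -0.196 2.078
endloop
endfacet

endsolid


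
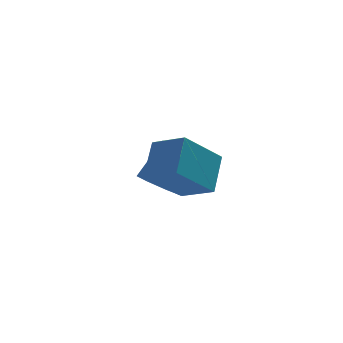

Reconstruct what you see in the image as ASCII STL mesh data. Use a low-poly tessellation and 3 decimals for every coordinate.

solid 
facet normal -0.535 -0.224 -0.815
outer loop
vertex 4.104 3.91 0.533
vertex 3.365 3.652 1.089
vertex 3.564 4.516 0.721
endloop
endfacet
facet normal 0.542 0.649 -0.534
outer loop
vertex 4.104 3.91 0.533
vertex 3.564 4.516 0.721
vertex 5.194 4.366 2.196
endloop
endfacet
facet normal 0.542 0.649 -0.534
outer loop
vertex 5.194 4.366 2.196
vertex 3.564 4.516 0.721
vertex 4.654 4.972 2.384
endloop
endfacet
facet normal 0.534 0.223 0.815
outer loop
vertex 5.194 4.366 2.196
vertex 4.654 4.972 2.384
vertex 4.455 4.108 2.751
endloop
endfacet
facet normal -0.534 -0.224 -0.815
outer loop
vertex 3.564 4.516 0.721
vertex 3.365 3.652 1.089
vertex 2.874 4.471 1.185
endloop
endfacet
facet normal -0.169 0.973 -0.156
outer loop
vertex 3.564 4.516 0.721
vertex 2.874 4.471 1.185
vertex 4.654 4.972 2.384
endloop
endfacet
facet normal -0.168 0.973 -0.157
outer loop
vertex 4.654 4.972 2.384
vertex 2.874 4.471 1.185
vertex 3.964 4.928 2.848
endloop
endfacet
facet normal 0.534 0.223 0.815
outer loop
vertex 4.654 4.972 2.384
vertex 3.964 4.928 2.848
vertex 4.455 4.108 2.751
endloop
endfacet
facet normal -0.534 -0.225 -0.815
outer loop
vertex 2.874 4.471 1.185
vertex 3.365 3.652 1.089
vertex 2.554 3.809 1.577
endloop
endfacet
facet normal -0.753 0.564 0.338
outer loop
vertex 2.874 4.471 1.185
vertex 2.554 3.809 1.577
vertex 3.964 4.928 2.848
endloop
endfacet
facet normal -0.753 0.564 0.338
outer loop
vertex 3.964 4.928 2.848
vertex 2.554 3.809 1.577
vertex 3.644 4.266 3.24
endloop
endfacet
facet normal 0.535 0.224 0.815
outer loop
vertex 3.964 4.928 2.848
vertex 3.644 4.266 3.24
vertex 4.455 4.108 2.751
endloop
endfacet
facet normal -0.534 -0.224 -0.815
outer loop
vertex 2.554 3.809 1.577
vertex 3.365 3.652 1.089
vertex 2.844 3.029 1.601
endloop
endfacet
facet normal -0.770 -0.269 0.579
outer loop
vertex 2.554 3.809 1.577
vertex 2.844 3.029 1.601
vertex 3.644 4.266 3.24
endloop
endfacet
facet normal -0.770 -0.268 0.578
outer loop
vertex 3.644 4.266 3.24
vertex 2.844 3.029 1.601
vertex 3.934 3.485 3.264
endloop
endfacet
facet normal 0.535 0.224 0.815
outer loop
vertex 3.644 4.266 3.24
vertex 3.934 3.485 3.264
vertex 4.455 4.108 2.751
endloop
endfacet
facet normal -0.534 -0.224 -0.815
outer loop
vertex 2.844 3.029 1.601
vertex 3.365 3.652 1.089
vertex 3.527 2.718 1.239
endloop
endfacet
facet normal -0.207 -0.900 0.383
outer loop
vertex 2.844 3.029 1.601
vertex 3.527 2.718 1.239
vertex 3.934 3.485 3.264
endloop
endfacet
facet normal -0.207 -0.900 0.383
outer loop
vertex 3.934 3.485 3.264
vertex 3.527 2.718 1.239
vertex 4.617 3.174 2.902
endloop
endfacet
facet normal 0.534 0.224 0.815
outer loop
vertex 3.934 3.485 3.264
vertex 4.617 3.174 2.902
vertex 4.455 4.108 2.751
endloop
endfacet
facet normal -0.534 -0.224 -0.815
outer loop
vertex 3.527 2.718 1.239
vertex 3.365 3.652 1.089
vertex 4.088 3.11 0.764
endloop
endfacet
facet normal 0.511 -0.854 -0.101
outer loop
vertex 3.527 2.718 1.239
vertex 4.088 3.11 0.764
vertex 4.617 3.174 2.902
endloop
endfacet
facet normal 0.511 -0.854 -0.101
outer loop
vertex 4.617 3.174 2.902
vertex 4.088 3.11 0.764
vertex 5.178 3.566 2.427
endloop
endfacet
facet normal 0.534 0.224 0.815
outer loop
vertex 4.617 3.174 2.902
vertex 5.178 3.566 2.427
vertex 4.455 4.108 2.751
endloop
endfacet
facet normal -0.535 -0.225 -0.815
outer loop
vertex 4.088 3.11 0.764
vertex 3.365 3.652 1.089
vertex 4.104 3.91 0.533
endloop
endfacet
facet normal 0.845 -0.164 -0.509
outer loop
vertex 4.088 3.11 0.764
vertex 4.104 3.91 0.533
vertex 5.178 3.566 2.427
endloop
endfacet
facet normal 0.845 -0.164 -0.509
outer loop
vertex 5.178 3.566 2.427
vertex 4.104 3.91 0.533
vertex 5.194 4.366 2.196
endloop
endfacet
facet normal 0.534 0.225 0.815
outer loop
vertex 5.178 3.566 2.427
vertex 5.194 4.366 2.196
vertex 4.455 4.108 2.751
endloop
endfacet
facet normal -0.669 0.647 -0.366
outer loop
vertex 2.748 0.911 4.482
vertex 4.267 1.697 3.098
vertex 2.243 -0.321 3.227
endloop
endfacet
facet normal -0.690 -0.358 0.629
outer loop
vertex 3.293 -1.337 3.802
vertex 2.748 0.911 4.482
vertex 2.243 -0.321 3.227
endloop
endfacet
facet normal -0.669 0.647 -0.366
outer loop
vertex 2.243 -0.321 3.227
vertex 4.267 1.697 3.098
vertex 3.762 0.465 1.843
endloop
endfacet
facet normal -0.276 -0.673 -0.686
outer loop
vertex 3.762 0.465 1.843
vertex 3.293 -1.337 3.802
vertex 2.243 -0.321 3.227
endloop
endfacet
facet normal 0.276 0.673 0.686
outer loop
vertex 2.748 0.911 4.482
vertex 5.317 0.681 3.673
vertex 4.267 1.697 3.098
endloop
endfacet
facet normal -0.690 -0.358 0.629
outer loop
vertex 3.798 -0.105 5.057
vertex 2.748 0.911 4.482
vertex 3.293 -1.337 3.802
endloop
endfacet
facet normal 0.276 0.673 0.686
outer loop
vertex 3.798 -0.105 5.057
vertex 5.317 0.681 3.673
vertex 2.748 0.911 4.482
endloop
endfacet
facet normal 0.690 0.358 -0.629
outer loop
vertex 4.267 1.697 3.098
vertex 5.317 0.681 3.673
vertex 3.762 0.465 1.843
endloop
endfacet
facet normal -0.276 -0.673 -0.686
outer loop
vertex 4.812 -0.551 2.418
vertex 3.293 -1.337 3.802
vertex 3.762 0.465 1.843
endloop
endfacet
facet normal 0.690 0.358 -0.629
outer loop
vertex 3.762 0.465 1.843
vertex 5.317 0.681 3.673
vertex 4.812 -0.551 2.418
endloop
endfacet
facet normal 0.669 -0.647 0.366
outer loop
vertex 4.812 -0.551 2.418
vertex 3.798 -0.105 5.057
vertex 3.293 -1.337 3.802
endloop
endfacet
facet normal 0.669 -0.647 0.366
outer loop
vertex 5.317 0.681 3.673
vertex 3.798 -0.105 5.057
vertex 4.812 -0.551 2.418
endloop
endfacet

endsolid


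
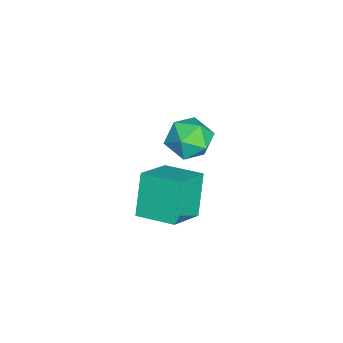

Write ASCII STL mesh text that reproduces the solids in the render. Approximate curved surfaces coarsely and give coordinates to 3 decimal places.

solid 
facet normal -0.413 -0.030 0.910
outer loop
vertex -4.585 0.751 2.281
vertex -3.84 0.014 2.595
vertex -3.639 1.081 2.721
endloop
endfacet
facet normal -0.499 0.613 0.613
outer loop
vertex -4.585 0.751 2.281
vertex -3.639 1.081 2.721
vertex -4.054 1.608 1.856
endloop
endfacet
facet normal -0.851 0.526 -0.003
outer loop
vertex -4.585 0.751 2.281
vertex -4.054 1.608 1.856
vertex -4.511 0.865 1.196
endloop
endfacet
facet normal -0.982 -0.171 -0.085
outer loop
vertex -4.585 0.751 2.281
vertex -4.511 0.865 1.196
vertex -4.379 -0.12 1.653
endloop
endfacet
facet normal -0.711 -0.514 0.480
outer loop
vertex -4.585 0.751 2.281
vertex -4.379 -0.12 1.653
vertex -3.84 0.014 2.595
endloop
endfacet
facet normal 0.148 0.875 0.462
outer loop
vertex -4.054 1.608 1.856
vertex -3.639 1.081 2.721
vertex -2.981 1.4 1.907
endloop
endfacet
facet normal 0.287 -0.165 0.944
outer loop
vertex -3.639 1.081 2.721
vertex -3.84 0.014 2.595
vertex -2.849 0.415 2.364
endloop
endfacet
facet normal -0.196 -0.949 0.247
outer loop
vertex -3.84 0.014 2.595
vertex -4.379 -0.12 1.653
vertex -3.306 -0.328 1.704
endloop
endfacet
facet normal -0.633 -0.394 -0.666
outer loop
vertex -4.379 -0.12 1.653
vertex -4.511 0.865 1.196
vertex -3.721 0.199 0.839
endloop
endfacet
facet normal -0.421 0.733 -0.534
outer loop
vertex -4.511 0.865 1.196
vertex -4.054 1.608 1.856
vertex -3.52 1.266 0.965
endloop
endfacet
facet normal 0.982 0.171 0.085
outer loop
vertex -2.775 0.529 1.279
vertex -2.981 1.4 1.907
vertex -2.849 0.415 2.364
endloop
endfacet
facet normal 0.851 -0.526 0.003
outer loop
vertex -2.775 0.529 1.279
vertex -2.849 0.415 2.364
vertex -3.306 -0.328 1.704
endloop
endfacet
facet normal 0.499 -0.613 -0.613
outer loop
vertex -2.775 0.529 1.279
vertex -3.306 -0.328 1.704
vertex -3.721 0.199 0.839
endloop
endfacet
facet normal 0.413 0.030 -0.910
outer loop
vertex -2.775 0.529 1.279
vertex -3.721 0.199 0.839
vertex -3.52 1.266 0.965
endloop
endfacet
facet normal 0.711 0.514 -0.480
outer loop
vertex -2.775 0.529 1.279
vertex -3.52 1.266 0.965
vertex -2.981 1.4 1.907
endloop
endfacet
facet normal 0.633 0.394 0.666
outer loop
vertex -2.849 0.415 2.364
vertex -2.981 1.4 1.907
vertex -3.639 1.081 2.721
endloop
endfacet
facet normal 0.421 -0.733 0.534
outer loop
vertex -3.306 -0.328 1.704
vertex -2.849 0.415 2.364
vertex -3.84 0.014 2.595
endloop
endfacet
facet normal -0.148 -0.875 -0.462
outer loop
vertex -3.721 0.199 0.839
vertex -3.306 -0.328 1.704
vertex -4.379 -0.12 1.653
endloop
endfacet
facet normal -0.287 0.165 -0.944
outer loop
vertex -3.52 1.266 0.965
vertex -3.721 0.199 0.839
vertex -4.511 0.865 1.196
endloop
endfacet
facet normal 0.196 0.949 -0.247
outer loop
vertex -2.981 1.4 1.907
vertex -3.52 1.266 0.965
vertex -4.054 1.608 1.856
endloop
endfacet
facet normal -0.512 0.041 0.858
outer loop
vertex 0.251 -0.724 3.366
vertex 0.852 0.819 3.651
vertex -1.186 0.0 2.473
endloop
endfacet
facet normal -0.357 -0.918 -0.170
outer loop
vertex -0.192 -0.079 0.809
vertex 0.251 -0.724 3.366
vertex -1.186 0.0 2.473
endloop
endfacet
facet normal -0.512 0.041 0.858
outer loop
vertex -1.186 0.0 2.473
vertex 0.852 0.819 3.651
vertex -0.585 1.543 2.758
endloop
endfacet
facet normal -0.781 0.394 -0.485
outer loop
vertex -0.585 1.543 2.758
vertex -0.192 -0.079 0.809
vertex -1.186 0.0 2.473
endloop
endfacet
facet normal 0.781 -0.394 0.485
outer loop
vertex 0.251 -0.724 3.366
vertex 1.846 0.74 1.987
vertex 0.852 0.819 3.651
endloop
endfacet
facet normal -0.357 -0.918 -0.170
outer loop
vertex 1.245 -0.803 1.702
vertex 0.251 -0.724 3.366
vertex -0.192 -0.079 0.809
endloop
endfacet
facet normal 0.781 -0.394 0.485
outer loop
vertex 1.245 -0.803 1.702
vertex 1.846 0.74 1.987
vertex 0.251 -0.724 3.366
endloop
endfacet
facet normal 0.357 0.918 0.170
outer loop
vertex 0.852 0.819 3.651
vertex 1.846 0.74 1.987
vertex -0.585 1.543 2.758
endloop
endfacet
facet normal -0.781 0.394 -0.485
outer loop
vertex 0.409 1.464 1.094
vertex -0.192 -0.079 0.809
vertex -0.585 1.543 2.758
endloop
endfacet
facet normal 0.357 0.918 0.170
outer loop
vertex -0.585 1.543 2.758
vertex 1.846 0.74 1.987
vertex 0.409 1.464 1.094
endloop
endfacet
facet normal 0.512 -0.041 -0.858
outer loop
vertex 0.409 1.464 1.094
vertex 1.245 -0.803 1.702
vertex -0.192 -0.079 0.809
endloop
endfacet
facet normal 0.512 -0.041 -0.858
outer loop
vertex 1.846 0.74 1.987
vertex 1.245 -0.803 1.702
vertex 0.409 1.464 1.094
endloop
endfacet

endsolid


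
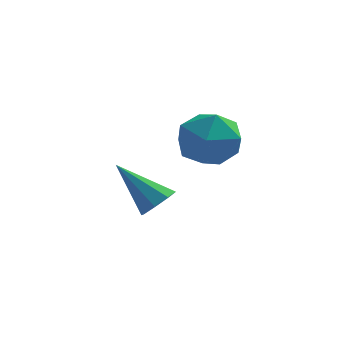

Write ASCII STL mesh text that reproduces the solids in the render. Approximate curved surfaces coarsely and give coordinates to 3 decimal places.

solid 
facet normal 0.147 0.960 0.237
outer loop
vertex 2.544 2.492 1.235
vertex 2.189 2.309 2.197
vertex 3.204 2.205 1.988
endloop
endfacet
facet normal 0.616 0.745 -0.256
outer loop
vertex 2.544 2.492 1.235
vertex 3.204 2.205 1.988
vertex 3.296 1.801 1.033
endloop
endfacet
facet normal 0.249 0.512 -0.822
outer loop
vertex 2.544 2.492 1.235
vertex 3.296 1.801 1.033
vertex 2.338 1.655 0.652
endloop
endfacet
facet normal -0.446 0.583 -0.679
outer loop
vertex 2.544 2.492 1.235
vertex 2.338 1.655 0.652
vertex 1.654 1.969 1.371
endloop
endfacet
facet normal -0.509 0.860 -0.024
outer loop
vertex 2.544 2.492 1.235
vertex 1.654 1.969 1.371
vertex 2.189 2.309 2.197
endloop
endfacet
facet normal 0.981 0.194 0.012
outer loop
vertex 3.296 1.801 1.033
vertex 3.204 2.205 1.988
vertex 3.406 1.191 1.869
endloop
endfacet
facet normal 0.222 0.542 0.811
outer loop
vertex 3.204 2.205 1.988
vertex 2.189 2.309 2.197
vertex 2.722 1.505 2.588
endloop
endfacet
facet normal -0.840 0.380 0.388
outer loop
vertex 2.189 2.309 2.197
vertex 1.654 1.969 1.371
vertex 1.764 1.359 2.207
endloop
endfacet
facet normal -0.738 -0.068 -0.672
outer loop
vertex 1.654 1.969 1.371
vertex 2.338 1.655 0.652
vertex 1.856 0.955 1.252
endloop
endfacet
facet normal 0.387 -0.183 -0.904
outer loop
vertex 2.338 1.655 0.652
vertex 3.296 1.801 1.033
vertex 2.871 0.851 1.043
endloop
endfacet
facet normal 0.446 -0.583 0.679
outer loop
vertex 2.516 0.668 2.005
vertex 3.406 1.191 1.869
vertex 2.722 1.505 2.588
endloop
endfacet
facet normal -0.249 -0.512 0.822
outer loop
vertex 2.516 0.668 2.005
vertex 2.722 1.505 2.588
vertex 1.764 1.359 2.207
endloop
endfacet
facet normal -0.616 -0.745 0.256
outer loop
vertex 2.516 0.668 2.005
vertex 1.764 1.359 2.207
vertex 1.856 0.955 1.252
endloop
endfacet
facet normal -0.147 -0.960 -0.237
outer loop
vertex 2.516 0.668 2.005
vertex 1.856 0.955 1.252
vertex 2.871 0.851 1.043
endloop
endfacet
facet normal 0.509 -0.860 0.024
outer loop
vertex 2.516 0.668 2.005
vertex 2.871 0.851 1.043
vertex 3.406 1.191 1.869
endloop
endfacet
facet normal 0.738 0.068 0.672
outer loop
vertex 2.722 1.505 2.588
vertex 3.406 1.191 1.869
vertex 3.204 2.205 1.988
endloop
endfacet
facet normal -0.387 0.183 0.904
outer loop
vertex 1.764 1.359 2.207
vertex 2.722 1.505 2.588
vertex 2.189 2.309 2.197
endloop
endfacet
facet normal -0.981 -0.194 -0.012
outer loop
vertex 1.856 0.955 1.252
vertex 1.764 1.359 2.207
vertex 1.654 1.969 1.371
endloop
endfacet
facet normal -0.222 -0.542 -0.811
outer loop
vertex 2.871 0.851 1.043
vertex 1.856 0.955 1.252
vertex 2.338 1.655 0.652
endloop
endfacet
facet normal 0.840 -0.380 -0.388
outer loop
vertex 3.406 1.191 1.869
vertex 2.871 0.851 1.043
vertex 3.296 1.801 1.033
endloop
endfacet
facet normal 0.689 -0.249 -0.681
outer loop
vertex 1.497 2.789 -1.106
vertex 1.027 2.673 -1.539
vertex 1.38 3.193 -1.372
endloop
endfacet
facet normal 0.435 0.580 0.689
outer loop
vertex 1.497 2.789 -1.106
vertex 1.38 3.193 -1.372
vertex -0.227 3.127 -0.301
endloop
endfacet
facet normal 0.690 -0.250 -0.680
outer loop
vertex 1.38 3.193 -1.372
vertex 1.027 2.673 -1.539
vertex 1.056 3.292 -1.737
endloop
endfacet
facet normal 0.086 0.978 0.189
outer loop
vertex 1.38 3.193 -1.372
vertex 1.056 3.292 -1.737
vertex -0.227 3.127 -0.301
endloop
endfacet
facet normal 0.688 -0.250 -0.681
outer loop
vertex 1.056 3.292 -1.737
vertex 1.027 2.673 -1.539
vertex 0.715 3.029 -1.985
endloop
endfacet
facet normal -0.440 0.848 -0.295
outer loop
vertex 1.056 3.292 -1.737
vertex 0.715 3.029 -1.985
vertex -0.227 3.127 -0.301
endloop
endfacet
facet normal 0.690 -0.248 -0.680
outer loop
vertex 0.715 3.029 -1.985
vertex 1.027 2.673 -1.539
vertex 0.557 2.557 -1.973
endloop
endfacet
facet normal -0.834 0.267 -0.482
outer loop
vertex 0.715 3.029 -1.985
vertex 0.557 2.557 -1.973
vertex -0.227 3.127 -0.301
endloop
endfacet
facet normal 0.690 -0.249 -0.680
outer loop
vertex 0.557 2.557 -1.973
vertex 1.027 2.673 -1.539
vertex 0.674 2.154 -1.707
endloop
endfacet
facet normal -0.867 -0.424 -0.262
outer loop
vertex 0.557 2.557 -1.973
vertex 0.674 2.154 -1.707
vertex -0.227 3.127 -0.301
endloop
endfacet
facet normal 0.690 -0.249 -0.680
outer loop
vertex 0.674 2.154 -1.707
vertex 1.027 2.673 -1.539
vertex 0.998 2.055 -1.342
endloop
endfacet
facet normal -0.518 -0.822 0.237
outer loop
vertex 0.674 2.154 -1.707
vertex 0.998 2.055 -1.342
vertex -0.227 3.127 -0.301
endloop
endfacet
facet normal 0.688 -0.250 -0.681
outer loop
vertex 0.998 2.055 -1.342
vertex 1.027 2.673 -1.539
vertex 1.339 2.318 -1.094
endloop
endfacet
facet normal 0.008 -0.692 0.722
outer loop
vertex 0.998 2.055 -1.342
vertex 1.339 2.318 -1.094
vertex -0.227 3.127 -0.301
endloop
endfacet
facet normal 0.689 -0.248 -0.681
outer loop
vertex 1.339 2.318 -1.094
vertex 1.027 2.673 -1.539
vertex 1.497 2.789 -1.106
endloop
endfacet
facet normal 0.402 -0.112 0.909
outer loop
vertex 1.339 2.318 -1.094
vertex 1.497 2.789 -1.106
vertex -0.227 3.127 -0.301
endloop
endfacet

endsolid


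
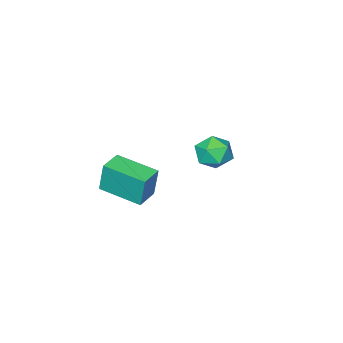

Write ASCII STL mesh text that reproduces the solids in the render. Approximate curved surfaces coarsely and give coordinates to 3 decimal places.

solid 
facet normal -0.640 -0.451 0.622
outer loop
vertex -3.413 1.778 -0.433
vertex -2.98 0.898 -0.625
vertex -2.648 1.465 0.127
endloop
endfacet
facet normal -0.515 0.222 0.828
outer loop
vertex -3.413 1.778 -0.433
vertex -2.648 1.465 0.127
vertex -2.698 2.42 -0.16
endloop
endfacet
facet normal -0.698 0.654 0.290
outer loop
vertex -3.413 1.778 -0.433
vertex -2.698 2.42 -0.16
vertex -3.062 2.444 -1.09
endloop
endfacet
facet normal -0.936 0.249 -0.248
outer loop
vertex -3.413 1.778 -0.433
vertex -3.062 2.444 -1.09
vertex -3.236 1.503 -1.377
endloop
endfacet
facet normal -0.900 -0.434 -0.042
outer loop
vertex -3.413 1.778 -0.433
vertex -3.236 1.503 -1.377
vertex -2.98 0.898 -0.625
endloop
endfacet
facet normal 0.186 0.292 0.938
outer loop
vertex -2.698 2.42 -0.16
vertex -2.648 1.465 0.127
vertex -1.824 1.937 -0.183
endloop
endfacet
facet normal -0.016 -0.795 0.607
outer loop
vertex -2.648 1.465 0.127
vertex -2.98 0.898 -0.625
vertex -1.998 0.996 -0.47
endloop
endfacet
facet normal -0.437 -0.768 -0.469
outer loop
vertex -2.98 0.898 -0.625
vertex -3.236 1.503 -1.377
vertex -2.362 1.02 -1.4
endloop
endfacet
facet normal -0.494 0.336 -0.802
outer loop
vertex -3.236 1.503 -1.377
vertex -3.062 2.444 -1.09
vertex -2.412 1.975 -1.687
endloop
endfacet
facet normal -0.110 0.992 0.069
outer loop
vertex -3.062 2.444 -1.09
vertex -2.698 2.42 -0.16
vertex -2.08 2.542 -0.935
endloop
endfacet
facet normal 0.936 -0.249 0.248
outer loop
vertex -1.647 1.662 -1.127
vertex -1.824 1.937 -0.183
vertex -1.998 0.996 -0.47
endloop
endfacet
facet normal 0.698 -0.654 -0.290
outer loop
vertex -1.647 1.662 -1.127
vertex -1.998 0.996 -0.47
vertex -2.362 1.02 -1.4
endloop
endfacet
facet normal 0.515 -0.222 -0.828
outer loop
vertex -1.647 1.662 -1.127
vertex -2.362 1.02 -1.4
vertex -2.412 1.975 -1.687
endloop
endfacet
facet normal 0.640 0.451 -0.622
outer loop
vertex -1.647 1.662 -1.127
vertex -2.412 1.975 -1.687
vertex -2.08 2.542 -0.935
endloop
endfacet
facet normal 0.900 0.434 0.042
outer loop
vertex -1.647 1.662 -1.127
vertex -2.08 2.542 -0.935
vertex -1.824 1.937 -0.183
endloop
endfacet
facet normal 0.494 -0.336 0.802
outer loop
vertex -1.998 0.996 -0.47
vertex -1.824 1.937 -0.183
vertex -2.648 1.465 0.127
endloop
endfacet
facet normal 0.110 -0.992 -0.069
outer loop
vertex -2.362 1.02 -1.4
vertex -1.998 0.996 -0.47
vertex -2.98 0.898 -0.625
endloop
endfacet
facet normal -0.186 -0.292 -0.938
outer loop
vertex -2.412 1.975 -1.687
vertex -2.362 1.02 -1.4
vertex -3.236 1.503 -1.377
endloop
endfacet
facet normal 0.016 0.795 -0.607
outer loop
vertex -2.08 2.542 -0.935
vertex -2.412 1.975 -1.687
vertex -3.062 2.444 -1.09
endloop
endfacet
facet normal 0.437 0.768 0.469
outer loop
vertex -1.824 1.937 -0.183
vertex -2.08 2.542 -0.935
vertex -2.698 2.42 -0.16
endloop
endfacet
facet normal -0.954 -0.299 0.016
outer loop
vertex 2.821 1.211 1.32
vertex 2.201 3.171 0.999
vertex 2.871 0.968 -0.261
endloop
endfacet
facet normal 0.298 -0.942 0.154
outer loop
vertex 3.959 1.309 -0.279
vertex 2.821 1.211 1.32
vertex 2.871 0.968 -0.261
endloop
endfacet
facet normal -0.954 -0.299 0.016
outer loop
vertex 2.871 0.968 -0.261
vertex 2.201 3.171 0.999
vertex 2.251 2.927 -0.582
endloop
endfacet
facet normal 0.031 -0.152 -0.988
outer loop
vertex 2.251 2.927 -0.582
vertex 3.959 1.309 -0.279
vertex 2.871 0.968 -0.261
endloop
endfacet
facet normal -0.031 0.152 0.988
outer loop
vertex 2.821 1.211 1.32
vertex 3.289 3.512 0.981
vertex 2.201 3.171 0.999
endloop
endfacet
facet normal 0.299 -0.942 0.155
outer loop
vertex 3.909 1.553 1.302
vertex 2.821 1.211 1.32
vertex 3.959 1.309 -0.279
endloop
endfacet
facet normal -0.031 0.152 0.988
outer loop
vertex 3.909 1.553 1.302
vertex 3.289 3.512 0.981
vertex 2.821 1.211 1.32
endloop
endfacet
facet normal -0.298 0.942 -0.155
outer loop
vertex 2.201 3.171 0.999
vertex 3.289 3.512 0.981
vertex 2.251 2.927 -0.582
endloop
endfacet
facet normal 0.031 -0.152 -0.988
outer loop
vertex 3.339 3.269 -0.6
vertex 3.959 1.309 -0.279
vertex 2.251 2.927 -0.582
endloop
endfacet
facet normal -0.299 0.942 -0.154
outer loop
vertex 2.251 2.927 -0.582
vertex 3.289 3.512 0.981
vertex 3.339 3.269 -0.6
endloop
endfacet
facet normal 0.954 0.299 -0.016
outer loop
vertex 3.339 3.269 -0.6
vertex 3.909 1.553 1.302
vertex 3.959 1.309 -0.279
endloop
endfacet
facet normal 0.954 0.299 -0.016
outer loop
vertex 3.289 3.512 0.981
vertex 3.909 1.553 1.302
vertex 3.339 3.269 -0.6
endloop
endfacet

endsolid


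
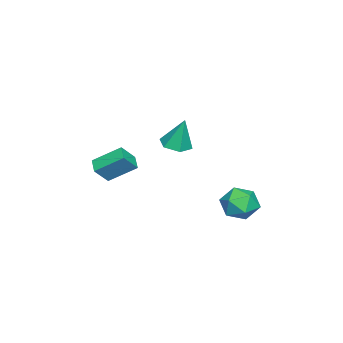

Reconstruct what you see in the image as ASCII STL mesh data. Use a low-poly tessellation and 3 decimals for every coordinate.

solid 
facet normal -0.243 0.840 0.485
outer loop
vertex 2.348 4.703 -2.559
vertex 1.67 4.095 -1.846
vertex 2.783 4.264 -1.581
endloop
endfacet
facet normal 0.414 0.885 0.213
outer loop
vertex 2.348 4.703 -2.559
vertex 2.783 4.264 -1.581
vertex 3.396 4.213 -2.561
endloop
endfacet
facet normal 0.368 0.789 -0.492
outer loop
vertex 2.348 4.703 -2.559
vertex 3.396 4.213 -2.561
vertex 2.661 4.012 -3.432
endloop
endfacet
facet normal -0.319 0.684 -0.656
outer loop
vertex 2.348 4.703 -2.559
vertex 2.661 4.012 -3.432
vertex 1.595 3.939 -2.99
endloop
endfacet
facet normal -0.696 0.716 -0.052
outer loop
vertex 2.348 4.703 -2.559
vertex 1.595 3.939 -2.99
vertex 1.67 4.095 -1.846
endloop
endfacet
facet normal 0.802 0.350 0.484
outer loop
vertex 3.396 4.213 -2.561
vertex 2.783 4.264 -1.581
vertex 3.365 3.301 -1.85
endloop
endfacet
facet normal -0.262 0.277 0.924
outer loop
vertex 2.783 4.264 -1.581
vertex 1.67 4.095 -1.846
vertex 2.299 3.228 -1.408
endloop
endfacet
facet normal -0.996 0.077 0.055
outer loop
vertex 1.67 4.095 -1.846
vertex 1.595 3.939 -2.99
vertex 1.564 3.027 -2.279
endloop
endfacet
facet normal -0.384 0.025 -0.923
outer loop
vertex 1.595 3.939 -2.99
vertex 2.661 4.012 -3.432
vertex 2.177 2.976 -3.259
endloop
endfacet
facet normal 0.727 0.195 -0.658
outer loop
vertex 2.661 4.012 -3.432
vertex 3.396 4.213 -2.561
vertex 3.29 3.145 -2.994
endloop
endfacet
facet normal 0.319 -0.684 0.656
outer loop
vertex 2.612 2.537 -2.281
vertex 3.365 3.301 -1.85
vertex 2.299 3.228 -1.408
endloop
endfacet
facet normal -0.368 -0.789 0.492
outer loop
vertex 2.612 2.537 -2.281
vertex 2.299 3.228 -1.408
vertex 1.564 3.027 -2.279
endloop
endfacet
facet normal -0.414 -0.885 -0.213
outer loop
vertex 2.612 2.537 -2.281
vertex 1.564 3.027 -2.279
vertex 2.177 2.976 -3.259
endloop
endfacet
facet normal 0.243 -0.840 -0.485
outer loop
vertex 2.612 2.537 -2.281
vertex 2.177 2.976 -3.259
vertex 3.29 3.145 -2.994
endloop
endfacet
facet normal 0.696 -0.716 0.052
outer loop
vertex 2.612 2.537 -2.281
vertex 3.29 3.145 -2.994
vertex 3.365 3.301 -1.85
endloop
endfacet
facet normal 0.384 -0.025 0.923
outer loop
vertex 2.299 3.228 -1.408
vertex 3.365 3.301 -1.85
vertex 2.783 4.264 -1.581
endloop
endfacet
facet normal -0.727 -0.195 0.658
outer loop
vertex 1.564 3.027 -2.279
vertex 2.299 3.228 -1.408
vertex 1.67 4.095 -1.846
endloop
endfacet
facet normal -0.802 -0.350 -0.484
outer loop
vertex 2.177 2.976 -3.259
vertex 1.564 3.027 -2.279
vertex 1.595 3.939 -2.99
endloop
endfacet
facet normal 0.262 -0.277 -0.924
outer loop
vertex 3.29 3.145 -2.994
vertex 2.177 2.976 -3.259
vertex 2.661 4.012 -3.432
endloop
endfacet
facet normal 0.996 -0.077 -0.055
outer loop
vertex 3.365 3.301 -1.85
vertex 3.29 3.145 -2.994
vertex 3.396 4.213 -2.561
endloop
endfacet
facet normal -0.806 -0.461 0.371
outer loop
vertex 4.105 -3.941 0.209
vertex 3.724 -2.443 1.243
vertex 3.395 -3.465 -0.743
endloop
endfacet
facet normal 0.206 -0.805 -0.556
outer loop
vertex 4.176 -3.017 -1.103
vertex 4.105 -3.941 0.209
vertex 3.395 -3.465 -0.743
endloop
endfacet
facet normal -0.806 -0.462 0.371
outer loop
vertex 3.395 -3.465 -0.743
vertex 3.724 -2.443 1.243
vertex 3.013 -1.967 0.291
endloop
endfacet
facet normal -0.556 0.372 -0.744
outer loop
vertex 3.013 -1.967 0.291
vertex 4.176 -3.017 -1.103
vertex 3.395 -3.465 -0.743
endloop
endfacet
facet normal 0.556 -0.372 0.743
outer loop
vertex 4.105 -3.941 0.209
vertex 4.505 -1.995 0.883
vertex 3.724 -2.443 1.243
endloop
endfacet
facet normal 0.205 -0.805 -0.556
outer loop
vertex 4.887 -3.493 -0.151
vertex 4.105 -3.941 0.209
vertex 4.176 -3.017 -1.103
endloop
endfacet
facet normal 0.555 -0.372 0.744
outer loop
vertex 4.887 -3.493 -0.151
vertex 4.505 -1.995 0.883
vertex 4.105 -3.941 0.209
endloop
endfacet
facet normal -0.206 0.805 0.556
outer loop
vertex 3.724 -2.443 1.243
vertex 4.505 -1.995 0.883
vertex 3.013 -1.967 0.291
endloop
endfacet
facet normal -0.555 0.372 -0.744
outer loop
vertex 3.795 -1.519 -0.069
vertex 4.176 -3.017 -1.103
vertex 3.013 -1.967 0.291
endloop
endfacet
facet normal -0.205 0.805 0.556
outer loop
vertex 3.013 -1.967 0.291
vertex 4.505 -1.995 0.883
vertex 3.795 -1.519 -0.069
endloop
endfacet
facet normal 0.806 0.461 -0.371
outer loop
vertex 3.795 -1.519 -0.069
vertex 4.887 -3.493 -0.151
vertex 4.176 -3.017 -1.103
endloop
endfacet
facet normal 0.806 0.461 -0.371
outer loop
vertex 4.505 -1.995 0.883
vertex 4.887 -3.493 -0.151
vertex 3.795 -1.519 -0.069
endloop
endfacet
facet normal -0.053 -0.276 -0.960
outer loop
vertex 3.933 0.858 1.537
vertex 3.2 0.369 1.718
vertex 3.117 1.231 1.475
endloop
endfacet
facet normal 0.406 0.907 0.113
outer loop
vertex 3.933 0.858 1.537
vertex 3.117 1.231 1.475
vertex 3.3 0.891 3.542
endloop
endfacet
facet normal -0.053 -0.276 -0.960
outer loop
vertex 3.117 1.231 1.475
vertex 3.2 0.369 1.718
vertex 2.383 0.742 1.656
endloop
endfacet
facet normal -0.513 0.838 0.183
outer loop
vertex 3.117 1.231 1.475
vertex 2.383 0.742 1.656
vertex 3.3 0.891 3.542
endloop
endfacet
facet normal -0.053 -0.276 -0.960
outer loop
vertex 2.383 0.742 1.656
vertex 3.2 0.369 1.718
vertex 2.466 -0.12 1.899
endloop
endfacet
facet normal -0.900 0.036 0.435
outer loop
vertex 2.383 0.742 1.656
vertex 2.466 -0.12 1.899
vertex 3.3 0.891 3.542
endloop
endfacet
facet normal -0.053 -0.275 -0.960
outer loop
vertex 2.466 -0.12 1.899
vertex 3.2 0.369 1.718
vertex 3.283 -0.494 1.961
endloop
endfacet
facet normal -0.366 -0.698 0.615
outer loop
vertex 2.466 -0.12 1.899
vertex 3.283 -0.494 1.961
vertex 3.3 0.891 3.542
endloop
endfacet
facet normal -0.053 -0.275 -0.960
outer loop
vertex 3.283 -0.494 1.961
vertex 3.2 0.369 1.718
vertex 4.016 -0.005 1.78
endloop
endfacet
facet normal 0.554 -0.629 0.545
outer loop
vertex 3.283 -0.494 1.961
vertex 4.016 -0.005 1.78
vertex 3.3 0.891 3.542
endloop
endfacet
facet normal -0.053 -0.275 -0.960
outer loop
vertex 4.016 -0.005 1.78
vertex 3.2 0.369 1.718
vertex 3.933 0.858 1.537
endloop
endfacet
facet normal 0.940 0.173 0.294
outer loop
vertex 4.016 -0.005 1.78
vertex 3.933 0.858 1.537
vertex 3.3 0.891 3.542
endloop
endfacet

endsolid
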